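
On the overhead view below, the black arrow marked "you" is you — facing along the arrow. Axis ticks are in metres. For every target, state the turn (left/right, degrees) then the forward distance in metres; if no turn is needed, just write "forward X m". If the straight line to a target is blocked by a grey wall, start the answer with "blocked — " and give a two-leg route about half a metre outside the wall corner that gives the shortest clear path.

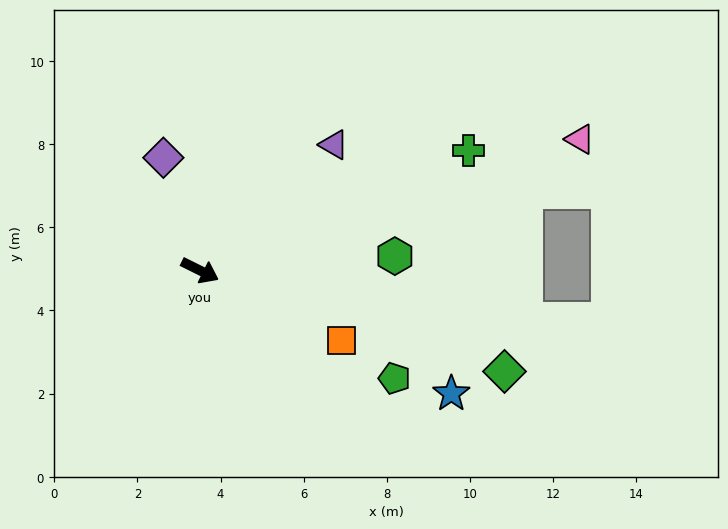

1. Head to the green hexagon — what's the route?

turn left 31°, forward 4.7 m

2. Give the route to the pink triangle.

turn left 45°, forward 9.7 m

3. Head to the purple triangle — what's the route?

turn left 70°, forward 4.4 m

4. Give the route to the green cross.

turn left 50°, forward 7.1 m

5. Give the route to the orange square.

forward 3.8 m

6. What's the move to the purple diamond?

turn left 134°, forward 2.9 m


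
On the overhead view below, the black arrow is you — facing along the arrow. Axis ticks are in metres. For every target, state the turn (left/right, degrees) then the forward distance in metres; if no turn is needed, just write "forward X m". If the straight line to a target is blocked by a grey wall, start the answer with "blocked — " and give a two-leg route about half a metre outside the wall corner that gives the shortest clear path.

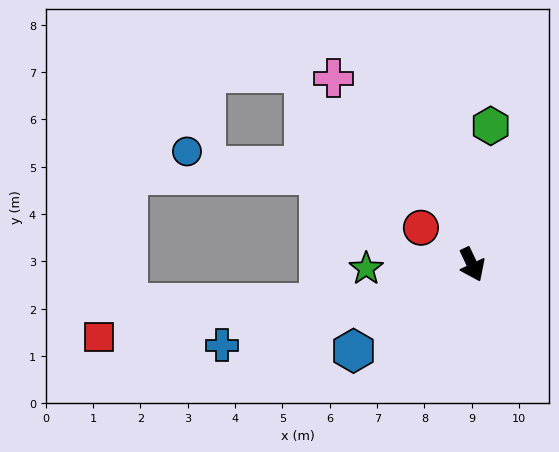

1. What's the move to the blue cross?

turn right 97°, forward 5.6 m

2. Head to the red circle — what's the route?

turn right 151°, forward 1.3 m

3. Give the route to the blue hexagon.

turn right 79°, forward 3.1 m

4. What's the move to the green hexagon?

turn left 147°, forward 3.0 m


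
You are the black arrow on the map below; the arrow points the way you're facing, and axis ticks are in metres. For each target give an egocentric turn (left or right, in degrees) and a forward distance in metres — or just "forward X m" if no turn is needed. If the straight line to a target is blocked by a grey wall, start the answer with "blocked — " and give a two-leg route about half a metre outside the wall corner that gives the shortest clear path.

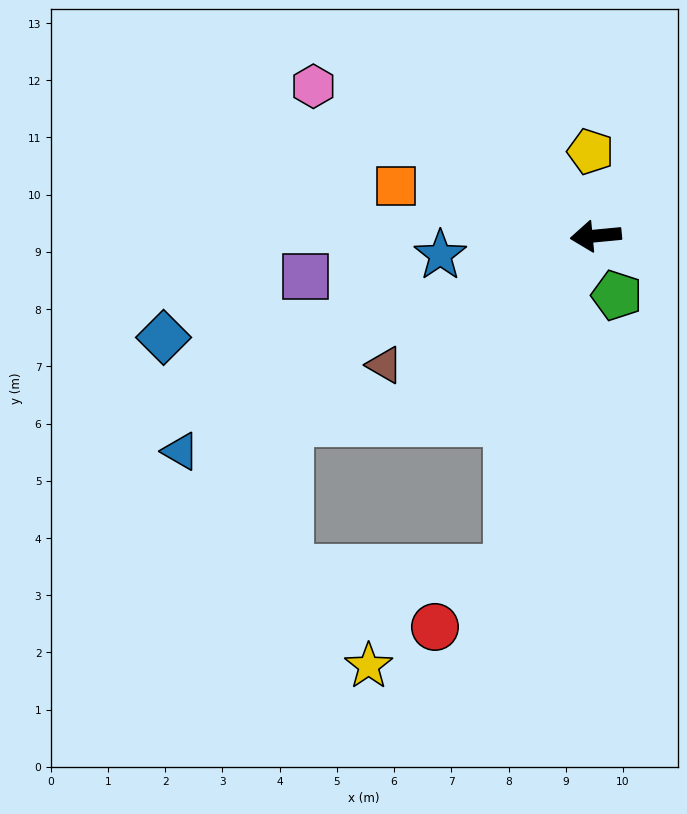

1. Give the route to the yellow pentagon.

turn right 92°, forward 1.5 m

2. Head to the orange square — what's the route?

turn right 19°, forward 3.6 m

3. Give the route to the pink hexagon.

turn right 33°, forward 5.6 m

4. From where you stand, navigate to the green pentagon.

turn left 104°, forward 1.1 m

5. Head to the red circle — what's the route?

blocked — turn left 70°, forward 6.0 m, then turn right 37°, forward 1.6 m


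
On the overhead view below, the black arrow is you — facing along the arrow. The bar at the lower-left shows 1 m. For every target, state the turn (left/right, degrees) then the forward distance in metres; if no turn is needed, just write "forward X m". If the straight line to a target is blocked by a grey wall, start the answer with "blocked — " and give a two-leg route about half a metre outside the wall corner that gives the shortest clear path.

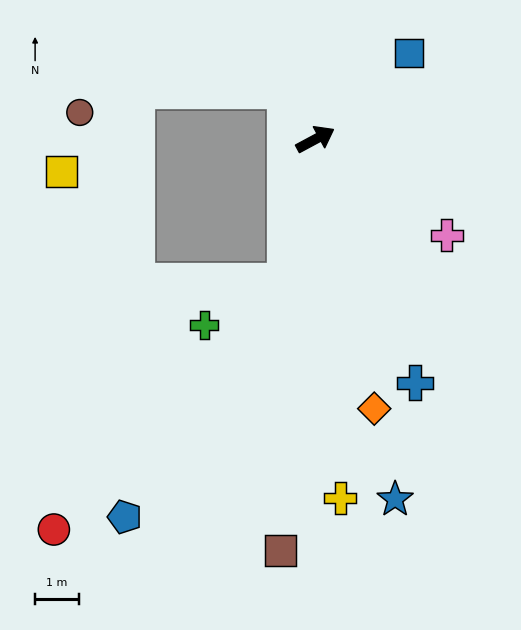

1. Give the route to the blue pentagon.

blocked — turn right 130°, forward 3.3 m, then turn right 23°, forward 6.5 m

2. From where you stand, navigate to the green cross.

blocked — turn right 130°, forward 3.3 m, then turn right 50°, forward 2.1 m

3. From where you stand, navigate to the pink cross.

turn right 64°, forward 3.7 m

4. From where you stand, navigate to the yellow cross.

turn right 114°, forward 8.2 m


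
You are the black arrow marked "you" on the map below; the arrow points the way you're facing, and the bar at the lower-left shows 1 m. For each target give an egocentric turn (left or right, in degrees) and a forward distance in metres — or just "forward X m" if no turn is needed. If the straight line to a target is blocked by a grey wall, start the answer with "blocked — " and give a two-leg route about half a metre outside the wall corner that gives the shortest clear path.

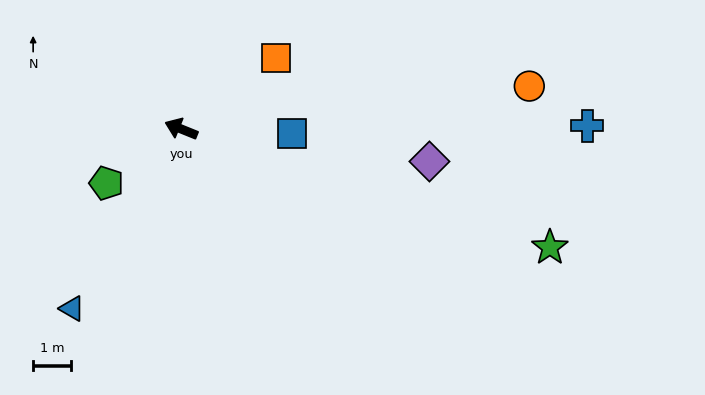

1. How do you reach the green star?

turn right 176°, forward 10.1 m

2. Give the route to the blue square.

turn right 160°, forward 2.9 m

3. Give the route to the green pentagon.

turn left 58°, forward 2.4 m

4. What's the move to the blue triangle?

turn left 81°, forward 5.5 m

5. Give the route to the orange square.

turn right 121°, forward 3.1 m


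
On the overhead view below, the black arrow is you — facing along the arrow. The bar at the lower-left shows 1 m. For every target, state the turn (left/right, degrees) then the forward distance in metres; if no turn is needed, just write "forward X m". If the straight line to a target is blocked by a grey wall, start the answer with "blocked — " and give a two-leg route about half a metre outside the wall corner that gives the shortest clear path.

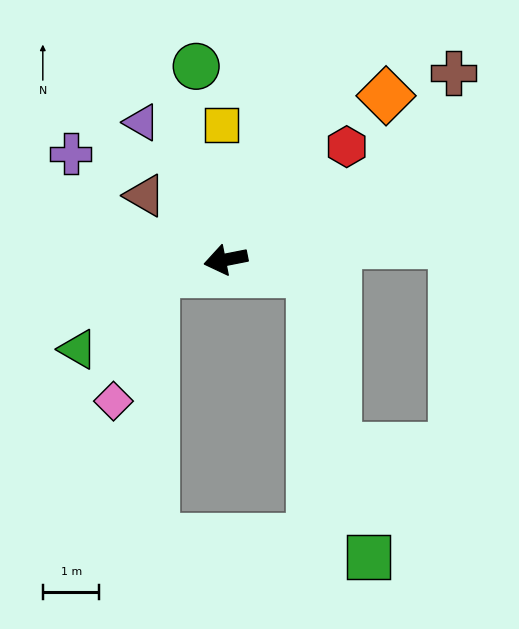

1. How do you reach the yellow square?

turn right 99°, forward 2.4 m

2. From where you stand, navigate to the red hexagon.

turn right 148°, forward 2.9 m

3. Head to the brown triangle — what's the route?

turn right 50°, forward 1.8 m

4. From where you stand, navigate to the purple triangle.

turn right 70°, forward 2.8 m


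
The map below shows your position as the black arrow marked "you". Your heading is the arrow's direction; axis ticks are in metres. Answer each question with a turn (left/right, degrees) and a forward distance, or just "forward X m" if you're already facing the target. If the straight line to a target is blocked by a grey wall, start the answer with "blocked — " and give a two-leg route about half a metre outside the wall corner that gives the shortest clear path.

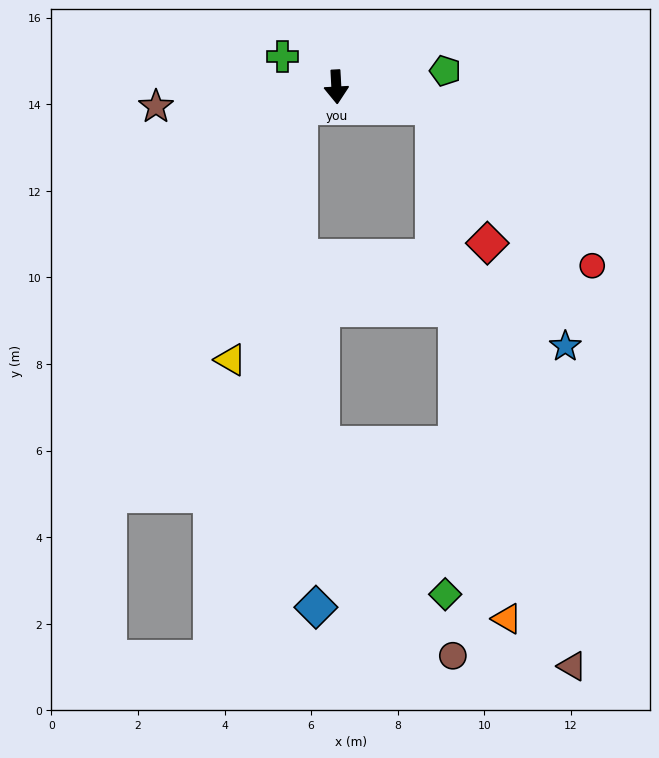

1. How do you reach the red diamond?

blocked — turn left 75°, forward 2.3 m, then turn right 57°, forward 3.4 m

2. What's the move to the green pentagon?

turn left 95°, forward 2.5 m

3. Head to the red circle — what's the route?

blocked — turn left 75°, forward 2.3 m, then turn right 33°, forward 5.2 m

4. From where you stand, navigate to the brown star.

turn right 87°, forward 4.2 m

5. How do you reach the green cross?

turn right 123°, forward 1.4 m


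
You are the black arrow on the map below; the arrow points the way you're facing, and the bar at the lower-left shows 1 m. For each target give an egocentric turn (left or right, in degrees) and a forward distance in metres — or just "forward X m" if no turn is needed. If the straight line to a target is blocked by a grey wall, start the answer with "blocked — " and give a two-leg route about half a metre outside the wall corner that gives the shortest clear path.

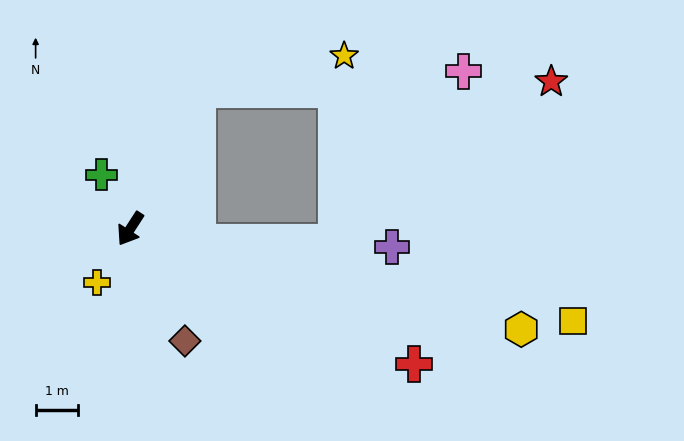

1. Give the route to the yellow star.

blocked — turn right 173°, forward 3.6 m, then turn right 51°, forward 3.5 m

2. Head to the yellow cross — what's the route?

forward 1.5 m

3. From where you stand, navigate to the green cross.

turn right 119°, forward 1.4 m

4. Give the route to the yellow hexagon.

turn left 108°, forward 9.4 m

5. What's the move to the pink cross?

blocked — turn right 173°, forward 3.6 m, then turn right 60°, forward 6.2 m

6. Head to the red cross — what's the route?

turn left 97°, forward 7.3 m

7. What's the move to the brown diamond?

turn left 59°, forward 2.9 m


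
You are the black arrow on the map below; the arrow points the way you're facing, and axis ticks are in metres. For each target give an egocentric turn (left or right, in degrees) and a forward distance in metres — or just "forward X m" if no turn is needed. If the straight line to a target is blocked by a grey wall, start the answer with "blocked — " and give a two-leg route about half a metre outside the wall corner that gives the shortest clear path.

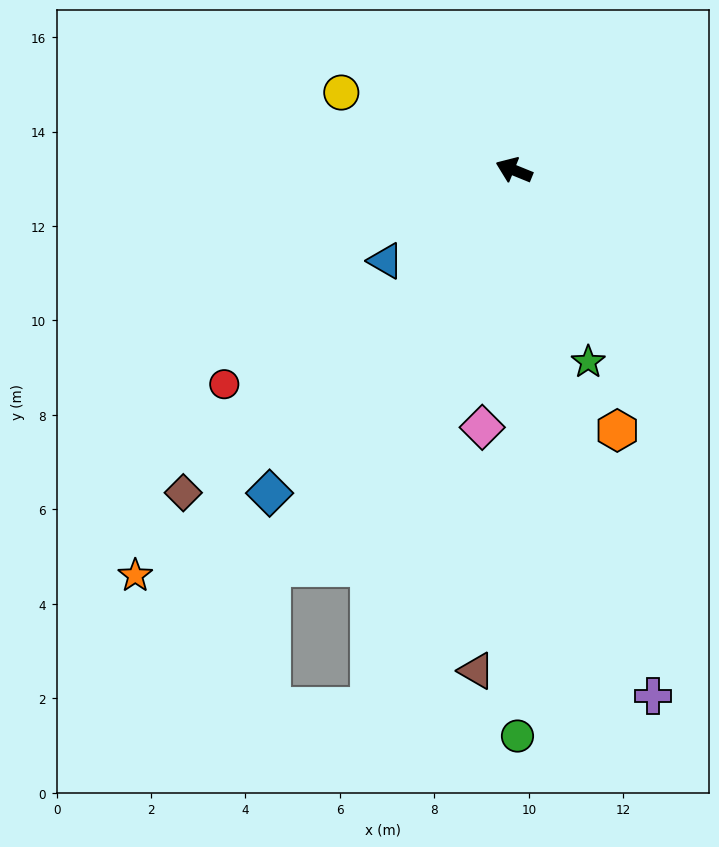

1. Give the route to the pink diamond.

turn left 105°, forward 5.5 m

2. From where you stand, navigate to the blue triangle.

turn left 57°, forward 3.3 m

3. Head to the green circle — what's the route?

turn left 112°, forward 12.0 m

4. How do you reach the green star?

turn left 133°, forward 4.4 m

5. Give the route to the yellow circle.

turn right 2°, forward 4.0 m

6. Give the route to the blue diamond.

turn left 75°, forward 8.6 m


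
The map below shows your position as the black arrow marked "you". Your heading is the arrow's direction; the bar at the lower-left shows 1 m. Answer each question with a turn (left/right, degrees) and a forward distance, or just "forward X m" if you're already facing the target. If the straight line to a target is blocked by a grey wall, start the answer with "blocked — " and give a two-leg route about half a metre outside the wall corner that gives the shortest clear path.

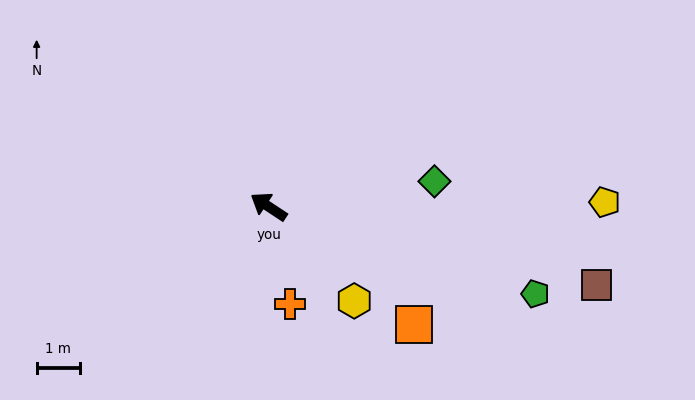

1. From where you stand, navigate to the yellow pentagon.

turn right 146°, forward 7.8 m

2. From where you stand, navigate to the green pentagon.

turn right 165°, forward 6.5 m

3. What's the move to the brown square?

turn right 160°, forward 7.8 m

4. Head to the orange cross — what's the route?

turn left 136°, forward 2.3 m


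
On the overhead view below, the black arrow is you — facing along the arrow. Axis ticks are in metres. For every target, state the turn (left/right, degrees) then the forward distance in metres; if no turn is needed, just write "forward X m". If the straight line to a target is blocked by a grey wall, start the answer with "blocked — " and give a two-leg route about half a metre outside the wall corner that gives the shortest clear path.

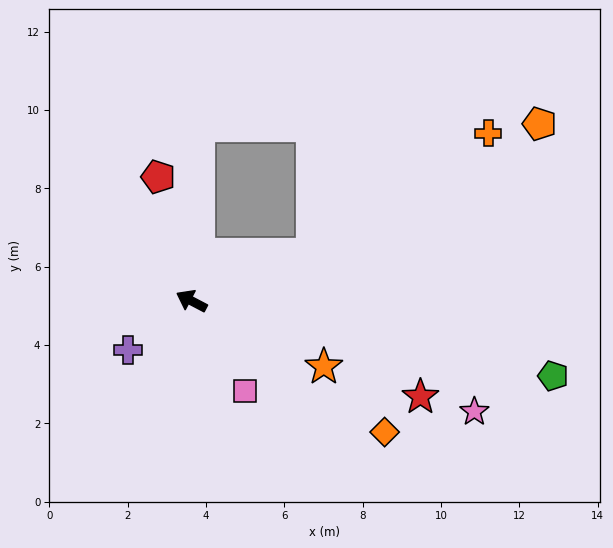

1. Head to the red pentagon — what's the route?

turn right 47°, forward 3.3 m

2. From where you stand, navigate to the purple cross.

turn left 65°, forward 2.0 m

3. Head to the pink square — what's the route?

turn left 148°, forward 2.7 m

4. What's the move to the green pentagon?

turn right 164°, forward 9.4 m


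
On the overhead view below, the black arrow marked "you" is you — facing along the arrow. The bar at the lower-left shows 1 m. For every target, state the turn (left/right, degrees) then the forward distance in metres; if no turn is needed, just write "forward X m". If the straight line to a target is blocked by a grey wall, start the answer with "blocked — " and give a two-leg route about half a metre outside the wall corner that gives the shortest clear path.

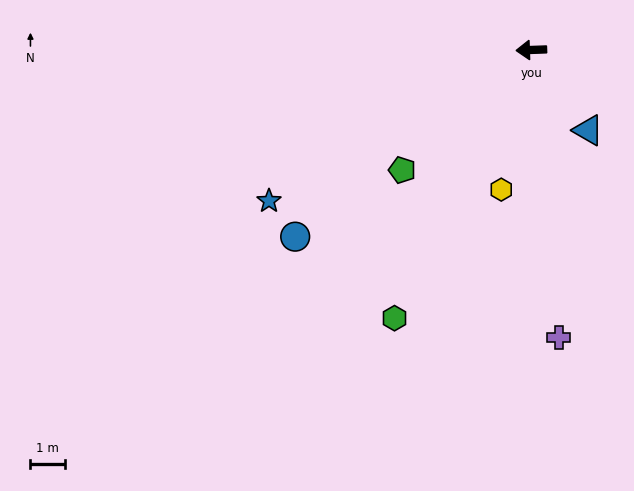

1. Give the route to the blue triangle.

turn left 123°, forward 2.8 m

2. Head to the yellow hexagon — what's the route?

turn left 76°, forward 4.1 m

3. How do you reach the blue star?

turn left 28°, forward 8.7 m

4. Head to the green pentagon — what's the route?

turn left 41°, forward 5.1 m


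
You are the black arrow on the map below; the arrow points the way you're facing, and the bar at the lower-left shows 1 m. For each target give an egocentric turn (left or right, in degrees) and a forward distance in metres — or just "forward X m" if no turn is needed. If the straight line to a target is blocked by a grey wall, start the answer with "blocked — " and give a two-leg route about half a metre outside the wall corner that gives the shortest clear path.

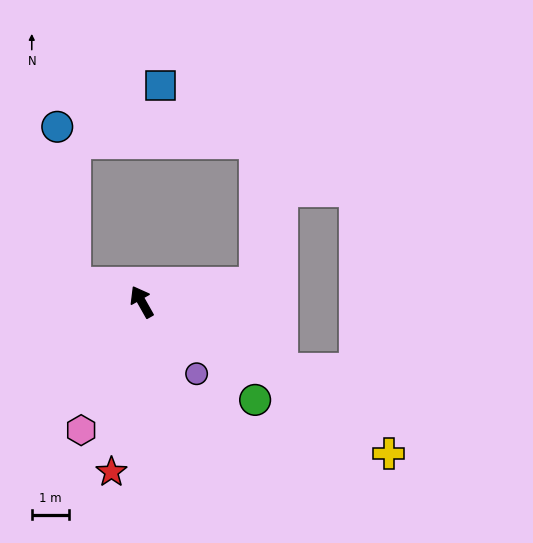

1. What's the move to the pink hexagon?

turn left 125°, forward 3.8 m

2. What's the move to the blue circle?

blocked — turn left 45°, forward 1.8 m, then turn right 68°, forward 4.2 m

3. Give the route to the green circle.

turn right 160°, forward 4.0 m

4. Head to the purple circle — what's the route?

turn right 172°, forward 2.4 m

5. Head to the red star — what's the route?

turn left 141°, forward 4.6 m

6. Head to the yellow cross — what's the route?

turn right 151°, forward 7.7 m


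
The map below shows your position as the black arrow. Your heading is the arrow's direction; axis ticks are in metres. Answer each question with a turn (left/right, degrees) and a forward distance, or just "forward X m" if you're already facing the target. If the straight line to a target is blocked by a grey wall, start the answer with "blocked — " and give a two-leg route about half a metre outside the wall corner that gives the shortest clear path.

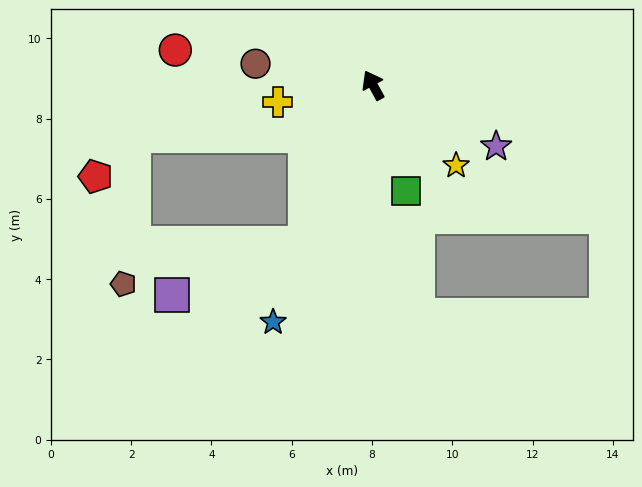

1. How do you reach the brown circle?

turn left 51°, forward 3.0 m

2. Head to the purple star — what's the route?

turn right 145°, forward 3.4 m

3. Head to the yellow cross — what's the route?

turn left 72°, forward 2.4 m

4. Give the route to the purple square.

blocked — turn left 128°, forward 4.3 m, then turn right 45°, forward 3.5 m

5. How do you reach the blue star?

turn left 129°, forward 6.4 m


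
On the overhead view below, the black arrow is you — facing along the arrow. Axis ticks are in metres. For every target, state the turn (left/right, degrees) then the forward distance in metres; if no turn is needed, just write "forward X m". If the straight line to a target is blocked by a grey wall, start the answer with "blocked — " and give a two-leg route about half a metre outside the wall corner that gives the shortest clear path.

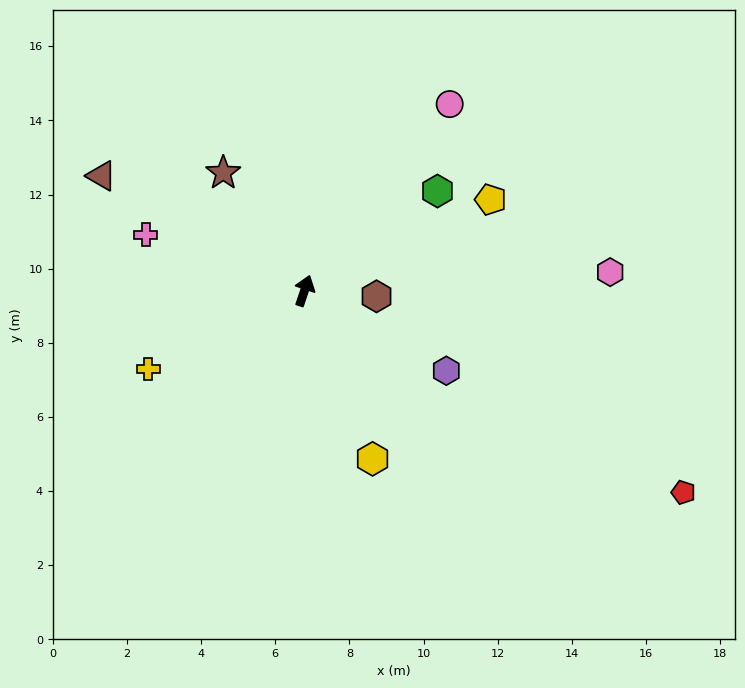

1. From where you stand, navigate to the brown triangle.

turn left 79°, forward 6.3 m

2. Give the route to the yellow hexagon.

turn right 139°, forward 4.9 m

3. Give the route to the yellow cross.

turn left 135°, forward 4.7 m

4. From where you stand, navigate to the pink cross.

turn left 89°, forward 4.5 m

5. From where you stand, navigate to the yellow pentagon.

turn right 45°, forward 5.6 m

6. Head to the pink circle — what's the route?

turn right 19°, forward 6.4 m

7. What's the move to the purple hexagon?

turn right 101°, forward 4.4 m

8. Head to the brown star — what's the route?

turn left 53°, forward 3.9 m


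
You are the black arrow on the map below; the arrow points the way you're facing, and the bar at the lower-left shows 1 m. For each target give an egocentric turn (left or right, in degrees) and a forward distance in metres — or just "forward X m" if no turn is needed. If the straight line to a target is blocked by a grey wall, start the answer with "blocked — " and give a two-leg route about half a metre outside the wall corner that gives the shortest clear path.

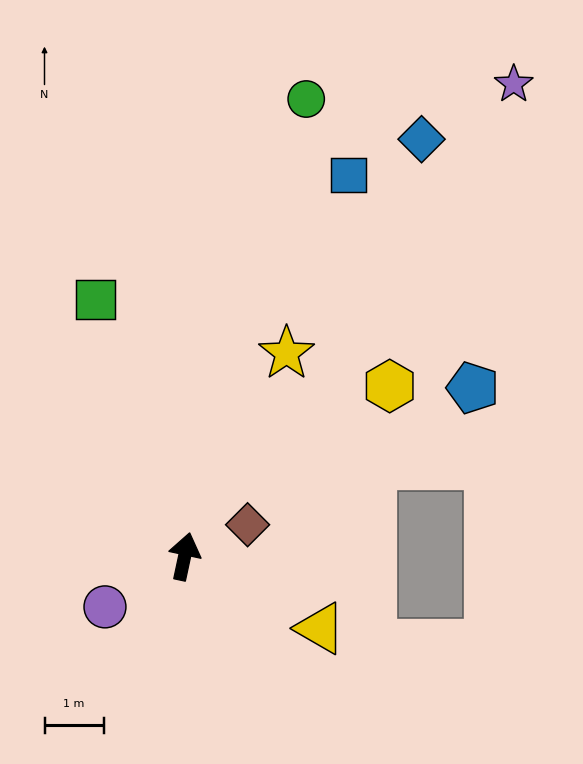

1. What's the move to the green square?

turn left 31°, forward 4.6 m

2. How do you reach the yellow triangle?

turn right 106°, forward 2.6 m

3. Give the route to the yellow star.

turn right 15°, forward 3.8 m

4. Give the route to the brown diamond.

turn right 51°, forward 1.2 m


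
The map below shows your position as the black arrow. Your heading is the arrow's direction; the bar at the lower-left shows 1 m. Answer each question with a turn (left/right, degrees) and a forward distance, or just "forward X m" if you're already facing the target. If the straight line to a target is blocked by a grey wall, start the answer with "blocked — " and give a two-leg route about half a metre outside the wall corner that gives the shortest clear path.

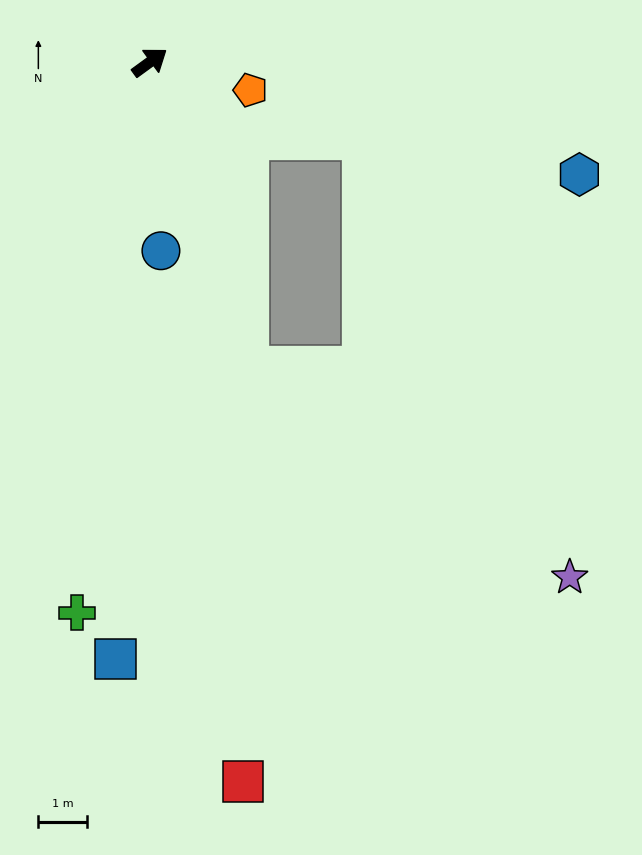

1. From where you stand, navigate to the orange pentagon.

turn right 52°, forward 2.1 m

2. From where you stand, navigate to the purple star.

blocked — turn right 108°, forward 6.6 m, then turn left 39°, forward 7.9 m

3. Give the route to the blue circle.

turn right 123°, forward 3.9 m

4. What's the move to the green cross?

turn right 134°, forward 11.4 m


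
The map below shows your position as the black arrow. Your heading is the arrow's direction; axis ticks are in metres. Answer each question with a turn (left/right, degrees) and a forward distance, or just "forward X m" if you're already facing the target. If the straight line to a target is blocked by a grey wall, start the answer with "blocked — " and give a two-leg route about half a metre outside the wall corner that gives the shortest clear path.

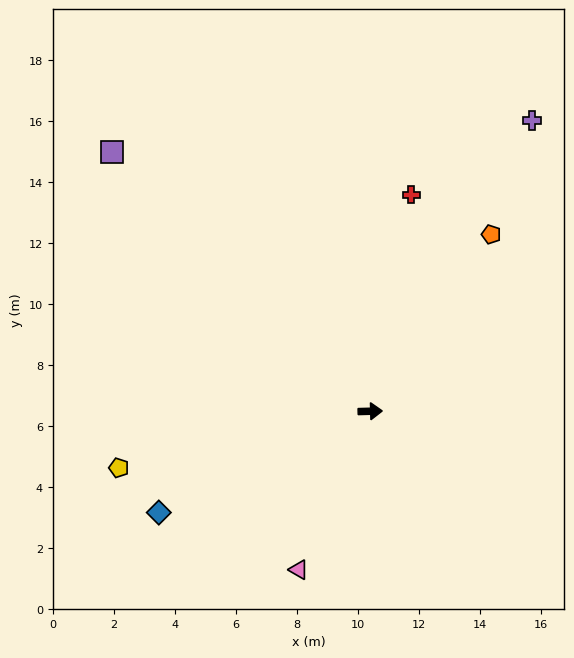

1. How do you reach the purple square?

turn left 133°, forward 12.0 m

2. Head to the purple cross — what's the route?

turn left 59°, forward 10.9 m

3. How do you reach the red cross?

turn left 78°, forward 7.2 m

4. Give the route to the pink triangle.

turn right 116°, forward 5.7 m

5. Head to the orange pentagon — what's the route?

turn left 54°, forward 7.0 m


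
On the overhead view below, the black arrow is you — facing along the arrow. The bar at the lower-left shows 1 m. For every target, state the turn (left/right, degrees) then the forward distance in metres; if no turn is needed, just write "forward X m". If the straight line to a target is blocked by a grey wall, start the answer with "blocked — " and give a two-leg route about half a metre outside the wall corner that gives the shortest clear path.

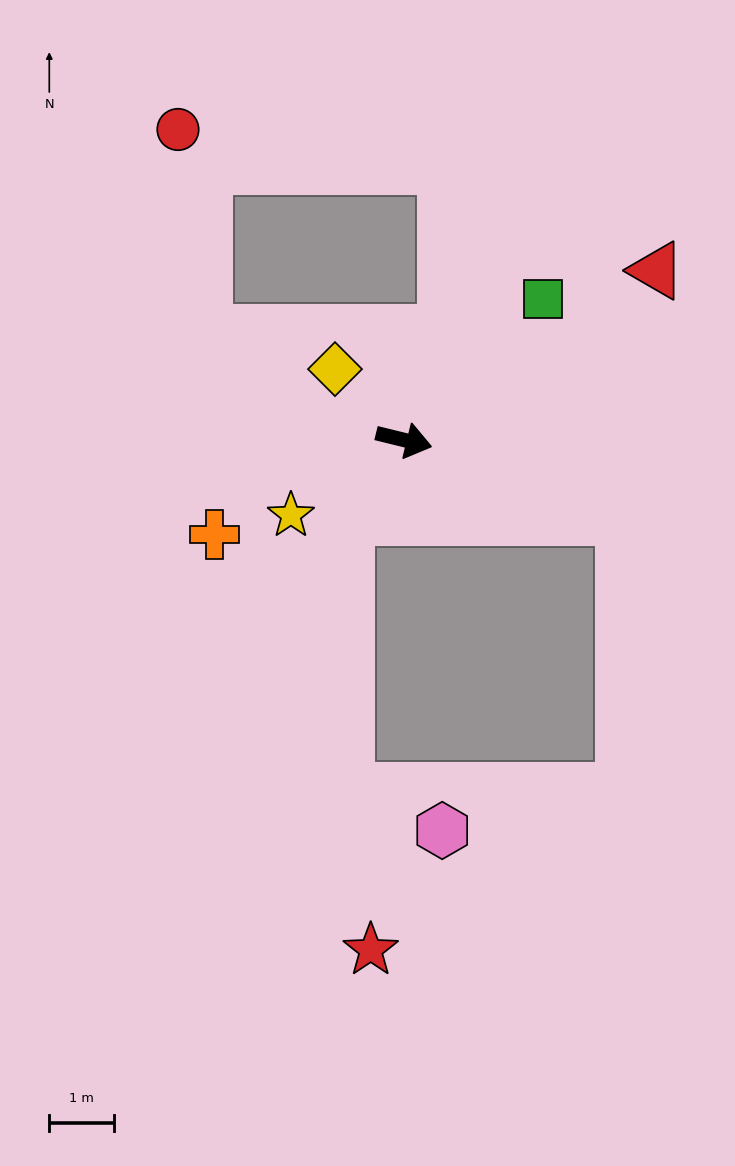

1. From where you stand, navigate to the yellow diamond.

turn left 148°, forward 1.5 m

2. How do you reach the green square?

turn left 59°, forward 3.0 m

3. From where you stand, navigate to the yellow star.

turn right 133°, forward 2.1 m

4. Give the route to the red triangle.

turn left 48°, forward 4.7 m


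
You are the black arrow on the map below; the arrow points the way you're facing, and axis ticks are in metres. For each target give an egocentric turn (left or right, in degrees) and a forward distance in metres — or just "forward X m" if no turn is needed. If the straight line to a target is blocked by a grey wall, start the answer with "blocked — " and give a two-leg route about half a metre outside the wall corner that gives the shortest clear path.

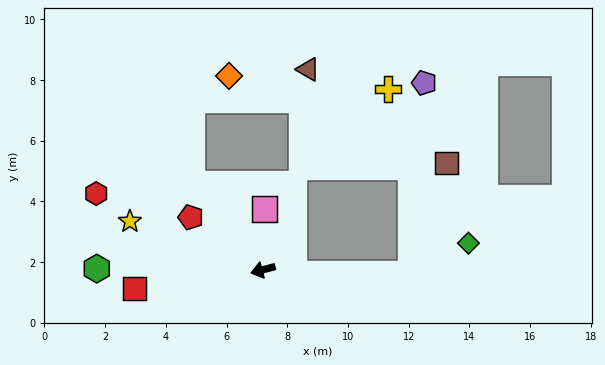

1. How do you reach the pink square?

turn right 106°, forward 2.0 m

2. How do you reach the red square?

turn right 7°, forward 4.3 m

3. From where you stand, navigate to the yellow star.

turn right 35°, forward 4.7 m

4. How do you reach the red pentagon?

turn right 51°, forward 2.9 m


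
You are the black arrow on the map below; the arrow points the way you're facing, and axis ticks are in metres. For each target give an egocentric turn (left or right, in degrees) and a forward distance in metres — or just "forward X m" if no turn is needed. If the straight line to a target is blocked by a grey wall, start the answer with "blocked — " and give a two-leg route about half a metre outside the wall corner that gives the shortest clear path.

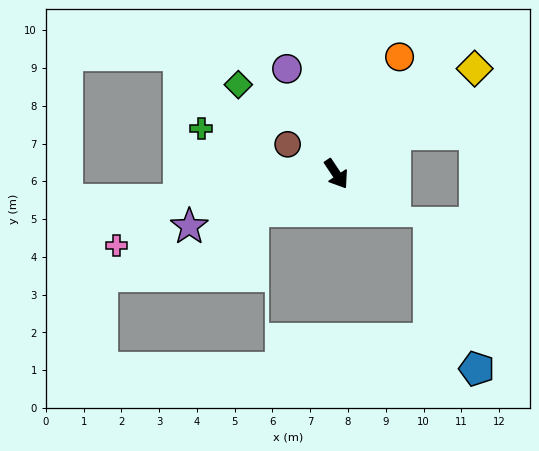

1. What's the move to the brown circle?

turn right 155°, forward 1.5 m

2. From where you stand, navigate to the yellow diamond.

turn left 94°, forward 4.6 m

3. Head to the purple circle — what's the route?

turn left 172°, forward 3.1 m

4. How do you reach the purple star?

turn right 104°, forward 4.1 m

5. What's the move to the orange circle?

turn left 118°, forward 3.5 m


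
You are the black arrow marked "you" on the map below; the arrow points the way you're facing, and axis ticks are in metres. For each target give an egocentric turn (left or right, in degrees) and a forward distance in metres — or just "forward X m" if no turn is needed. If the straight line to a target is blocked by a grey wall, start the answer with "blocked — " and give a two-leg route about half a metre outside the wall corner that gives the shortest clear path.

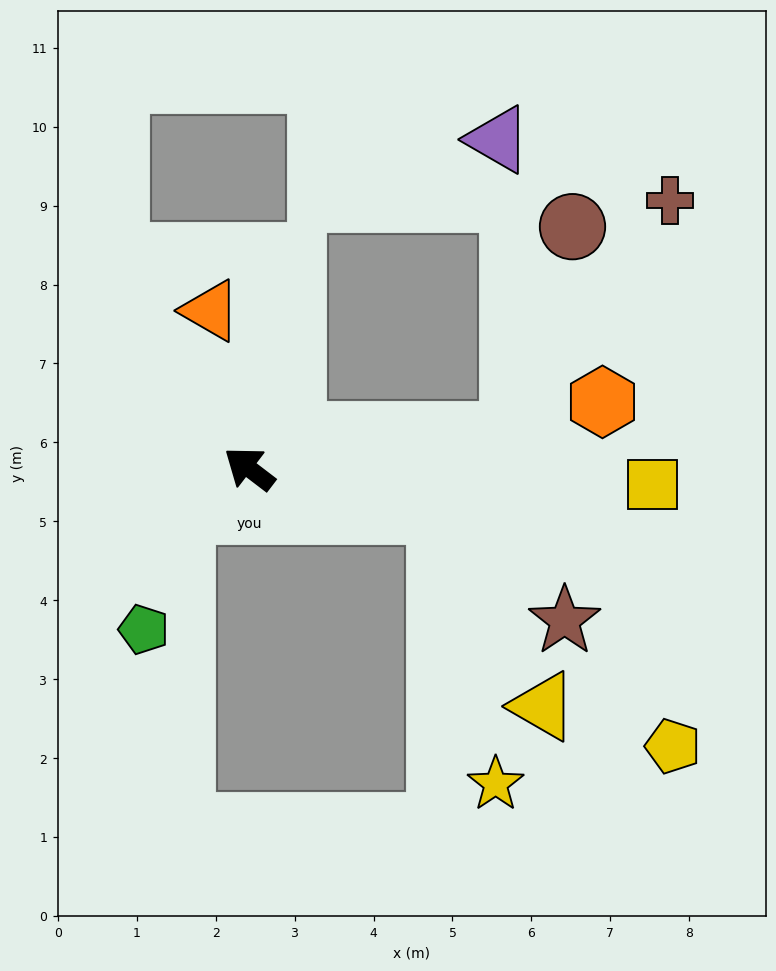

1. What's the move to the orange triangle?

turn right 39°, forward 2.1 m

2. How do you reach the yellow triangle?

blocked — turn right 155°, forward 2.5 m, then turn right 50°, forward 2.8 m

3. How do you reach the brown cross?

blocked — turn right 136°, forward 3.4 m, then turn left 50°, forward 3.6 m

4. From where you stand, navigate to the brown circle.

blocked — turn right 136°, forward 3.4 m, then turn left 68°, forward 2.7 m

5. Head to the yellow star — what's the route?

blocked — turn right 155°, forward 2.5 m, then turn right 66°, forward 3.5 m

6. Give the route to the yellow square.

turn right 145°, forward 5.1 m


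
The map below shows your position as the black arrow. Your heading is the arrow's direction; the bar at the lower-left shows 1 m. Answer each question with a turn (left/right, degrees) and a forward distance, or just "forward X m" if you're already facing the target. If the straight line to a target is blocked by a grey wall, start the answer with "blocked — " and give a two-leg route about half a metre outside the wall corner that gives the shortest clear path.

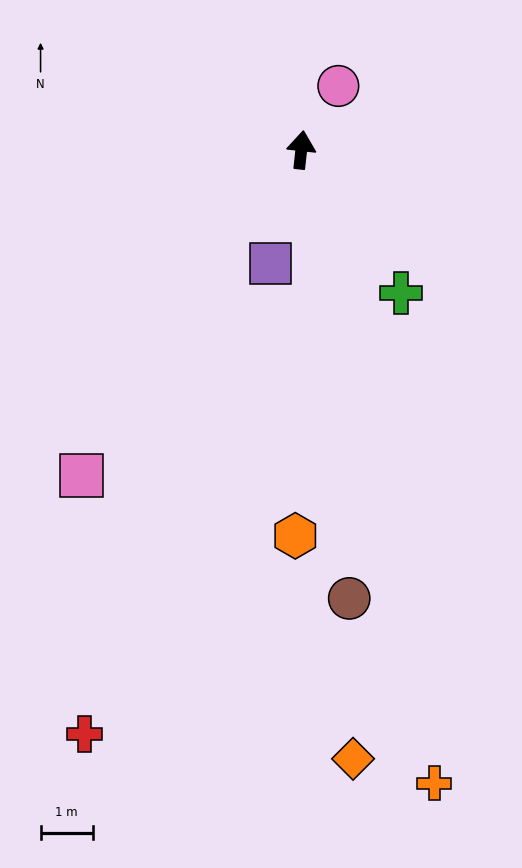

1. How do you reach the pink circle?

turn right 24°, forward 1.4 m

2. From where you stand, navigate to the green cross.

turn right 139°, forward 3.3 m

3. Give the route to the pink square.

turn left 152°, forward 7.5 m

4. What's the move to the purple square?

turn left 171°, forward 2.3 m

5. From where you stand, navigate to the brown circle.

turn right 168°, forward 8.6 m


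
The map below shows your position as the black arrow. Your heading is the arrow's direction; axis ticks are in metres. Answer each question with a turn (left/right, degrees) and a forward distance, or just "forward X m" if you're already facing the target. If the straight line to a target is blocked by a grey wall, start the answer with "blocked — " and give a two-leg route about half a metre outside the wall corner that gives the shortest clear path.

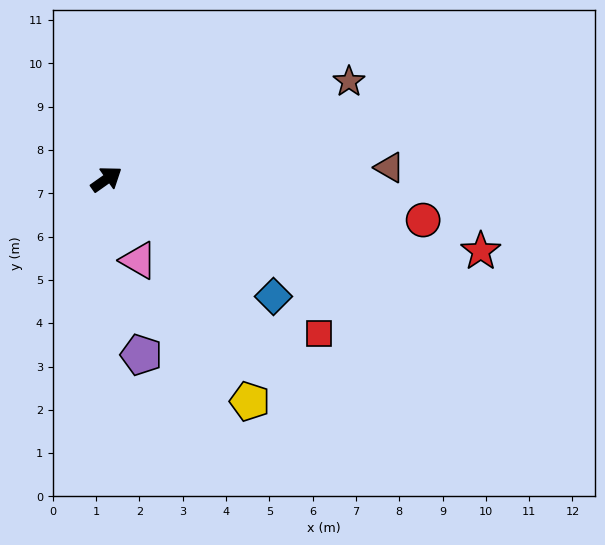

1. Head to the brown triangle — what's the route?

turn right 33°, forward 6.5 m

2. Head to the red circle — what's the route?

turn right 43°, forward 7.4 m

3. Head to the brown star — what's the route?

turn right 13°, forward 6.0 m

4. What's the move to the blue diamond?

turn right 70°, forward 4.7 m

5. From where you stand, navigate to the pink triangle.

turn right 104°, forward 2.0 m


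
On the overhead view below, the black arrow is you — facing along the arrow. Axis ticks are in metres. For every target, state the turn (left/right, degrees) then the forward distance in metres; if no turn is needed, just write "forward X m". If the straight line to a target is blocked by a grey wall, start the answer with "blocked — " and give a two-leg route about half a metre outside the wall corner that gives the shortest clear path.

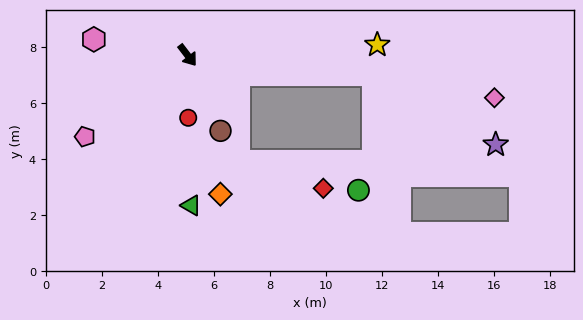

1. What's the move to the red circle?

turn right 37°, forward 2.2 m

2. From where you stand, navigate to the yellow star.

turn left 56°, forward 6.8 m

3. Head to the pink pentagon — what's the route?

turn right 89°, forward 4.7 m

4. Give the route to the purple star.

blocked — turn left 47°, forward 6.7 m, then turn right 25°, forward 5.0 m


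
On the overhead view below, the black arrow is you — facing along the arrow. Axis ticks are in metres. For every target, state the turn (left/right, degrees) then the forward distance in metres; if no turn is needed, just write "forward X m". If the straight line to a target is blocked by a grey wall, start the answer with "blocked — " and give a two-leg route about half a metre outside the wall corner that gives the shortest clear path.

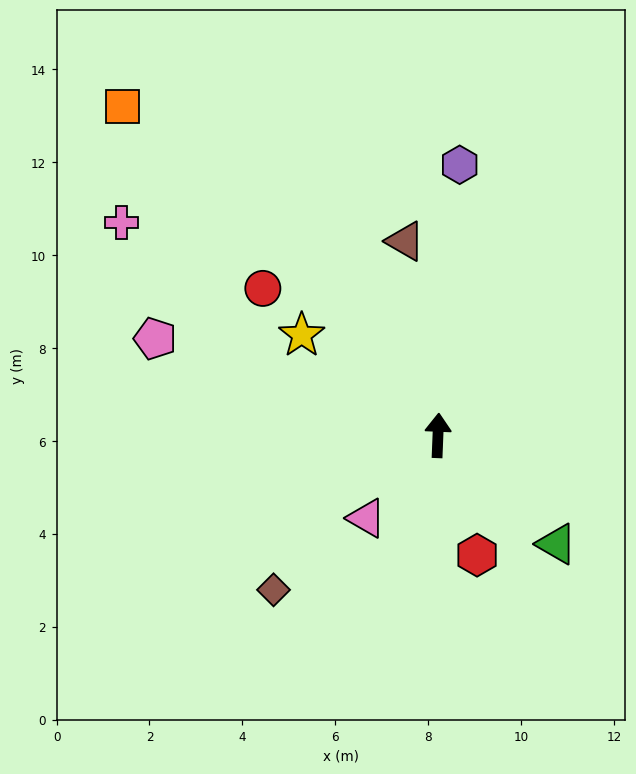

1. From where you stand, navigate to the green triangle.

turn right 130°, forward 3.5 m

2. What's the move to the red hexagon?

turn right 160°, forward 2.7 m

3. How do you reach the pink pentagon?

turn left 73°, forward 6.4 m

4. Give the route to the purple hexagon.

turn right 2°, forward 5.8 m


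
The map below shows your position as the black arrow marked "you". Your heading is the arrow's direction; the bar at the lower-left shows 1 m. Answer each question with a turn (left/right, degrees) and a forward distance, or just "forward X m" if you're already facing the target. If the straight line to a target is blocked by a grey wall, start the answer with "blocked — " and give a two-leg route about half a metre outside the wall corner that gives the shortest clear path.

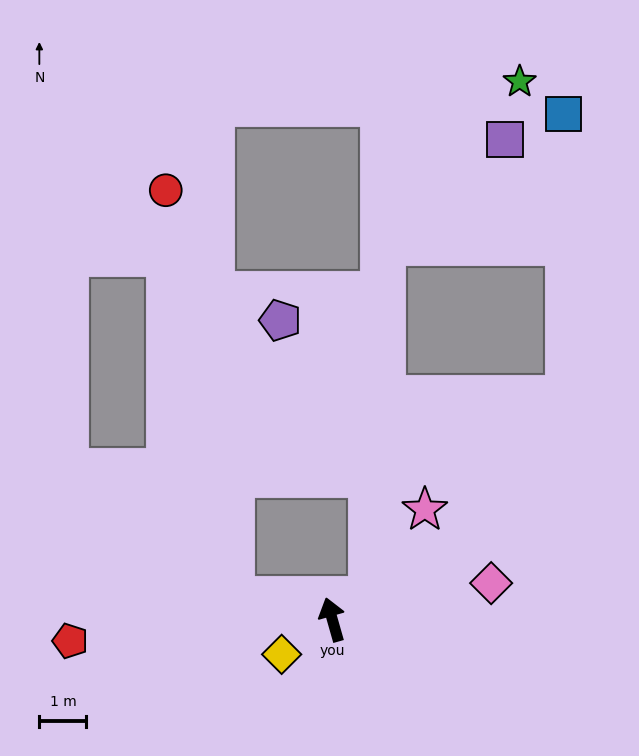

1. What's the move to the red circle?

blocked — turn left 61°, forward 2.1 m, then turn right 67°, forward 8.7 m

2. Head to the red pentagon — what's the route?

turn left 79°, forward 5.6 m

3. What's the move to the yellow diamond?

turn left 109°, forward 1.3 m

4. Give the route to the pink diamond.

turn right 93°, forward 3.5 m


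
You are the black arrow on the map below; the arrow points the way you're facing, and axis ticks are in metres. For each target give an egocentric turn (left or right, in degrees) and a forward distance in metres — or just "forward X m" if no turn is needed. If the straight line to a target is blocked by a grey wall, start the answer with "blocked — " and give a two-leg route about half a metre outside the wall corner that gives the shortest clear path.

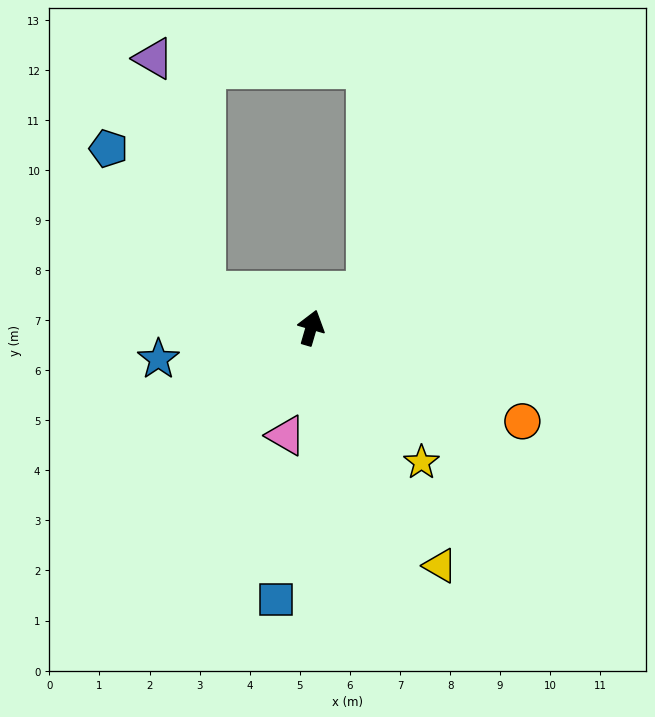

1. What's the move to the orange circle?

turn right 98°, forward 4.6 m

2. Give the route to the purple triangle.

blocked — turn left 88°, forward 2.2 m, then turn right 59°, forward 4.8 m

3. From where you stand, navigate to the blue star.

turn left 118°, forward 3.1 m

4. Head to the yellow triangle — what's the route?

turn right 135°, forward 5.4 m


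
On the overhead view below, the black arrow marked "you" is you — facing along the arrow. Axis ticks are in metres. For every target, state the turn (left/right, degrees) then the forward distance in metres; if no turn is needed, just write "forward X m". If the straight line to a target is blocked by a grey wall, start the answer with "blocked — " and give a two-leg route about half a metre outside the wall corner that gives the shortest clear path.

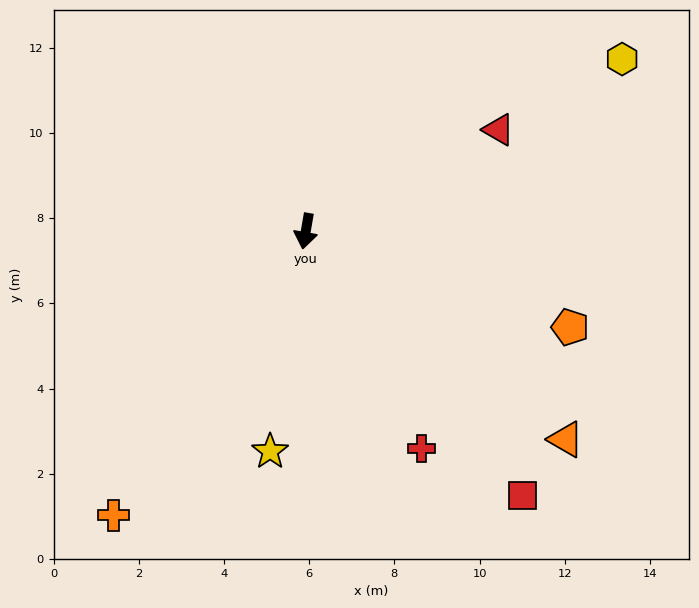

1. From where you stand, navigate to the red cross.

turn left 38°, forward 5.8 m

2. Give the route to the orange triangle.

turn left 61°, forward 7.8 m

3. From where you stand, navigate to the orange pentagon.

turn left 80°, forward 6.6 m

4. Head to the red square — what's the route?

turn left 49°, forward 8.0 m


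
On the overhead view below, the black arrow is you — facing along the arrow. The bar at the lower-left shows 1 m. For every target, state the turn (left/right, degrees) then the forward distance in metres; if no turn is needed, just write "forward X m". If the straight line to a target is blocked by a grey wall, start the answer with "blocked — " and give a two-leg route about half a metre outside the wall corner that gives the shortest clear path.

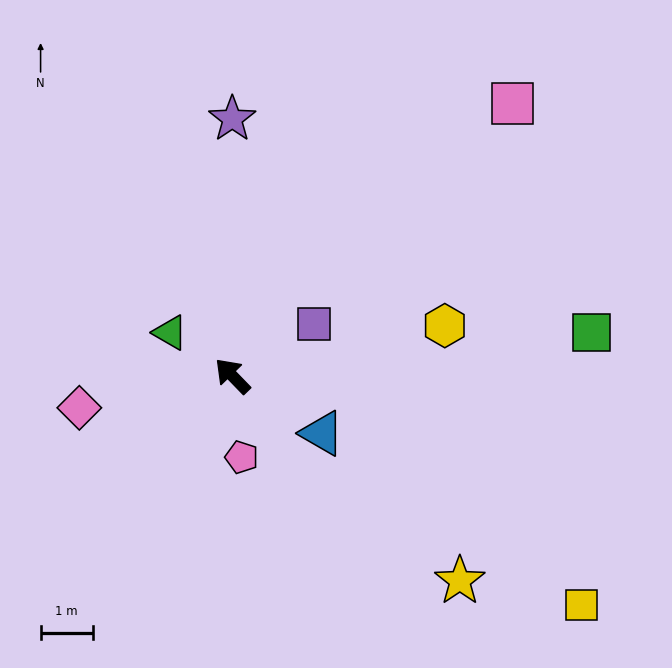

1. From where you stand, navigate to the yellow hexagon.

turn right 121°, forward 4.2 m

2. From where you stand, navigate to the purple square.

turn right 102°, forward 1.9 m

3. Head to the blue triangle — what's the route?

turn right 167°, forward 2.0 m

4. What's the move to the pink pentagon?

turn left 142°, forward 1.6 m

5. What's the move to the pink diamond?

turn left 58°, forward 3.0 m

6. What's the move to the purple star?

turn right 44°, forward 4.9 m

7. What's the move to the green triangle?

turn left 11°, forward 1.5 m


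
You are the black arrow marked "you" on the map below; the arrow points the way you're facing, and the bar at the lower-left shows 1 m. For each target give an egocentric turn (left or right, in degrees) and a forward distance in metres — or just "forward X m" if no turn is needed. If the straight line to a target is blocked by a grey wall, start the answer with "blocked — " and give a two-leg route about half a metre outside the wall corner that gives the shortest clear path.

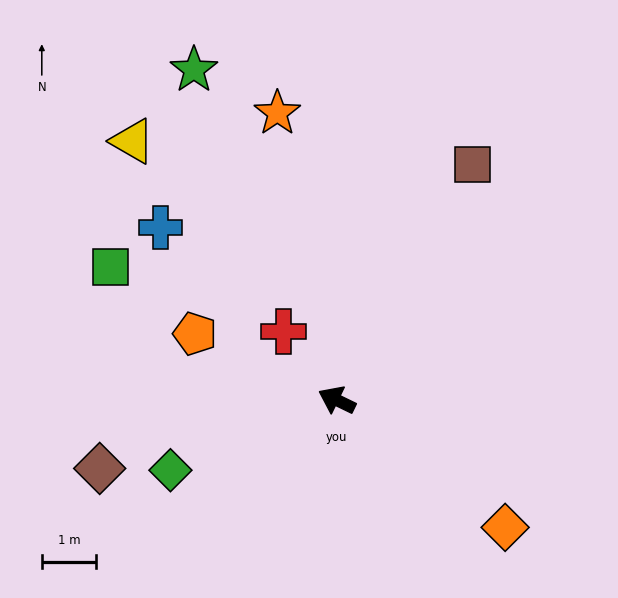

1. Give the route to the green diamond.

turn left 49°, forward 3.3 m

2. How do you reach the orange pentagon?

forward 2.9 m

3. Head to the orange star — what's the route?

turn right 52°, forward 5.4 m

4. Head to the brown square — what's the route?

turn right 94°, forward 5.0 m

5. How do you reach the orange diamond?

turn left 169°, forward 3.9 m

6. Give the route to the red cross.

turn right 26°, forward 1.6 m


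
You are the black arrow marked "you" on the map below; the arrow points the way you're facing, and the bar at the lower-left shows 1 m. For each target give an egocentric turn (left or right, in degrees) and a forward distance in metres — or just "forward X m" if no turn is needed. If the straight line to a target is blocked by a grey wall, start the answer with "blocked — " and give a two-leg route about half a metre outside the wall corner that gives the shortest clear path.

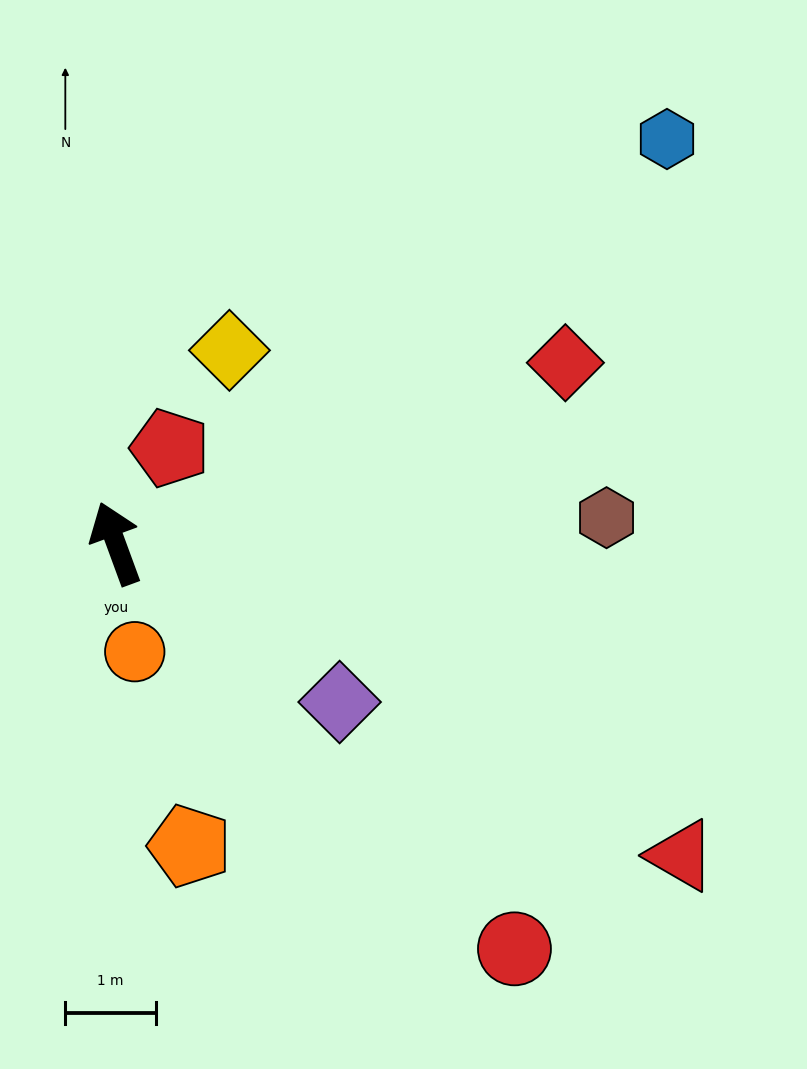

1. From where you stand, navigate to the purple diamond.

turn right 146°, forward 3.0 m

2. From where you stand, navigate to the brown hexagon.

turn right 107°, forward 5.4 m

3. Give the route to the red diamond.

turn right 88°, forward 5.3 m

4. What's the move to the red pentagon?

turn right 50°, forward 1.2 m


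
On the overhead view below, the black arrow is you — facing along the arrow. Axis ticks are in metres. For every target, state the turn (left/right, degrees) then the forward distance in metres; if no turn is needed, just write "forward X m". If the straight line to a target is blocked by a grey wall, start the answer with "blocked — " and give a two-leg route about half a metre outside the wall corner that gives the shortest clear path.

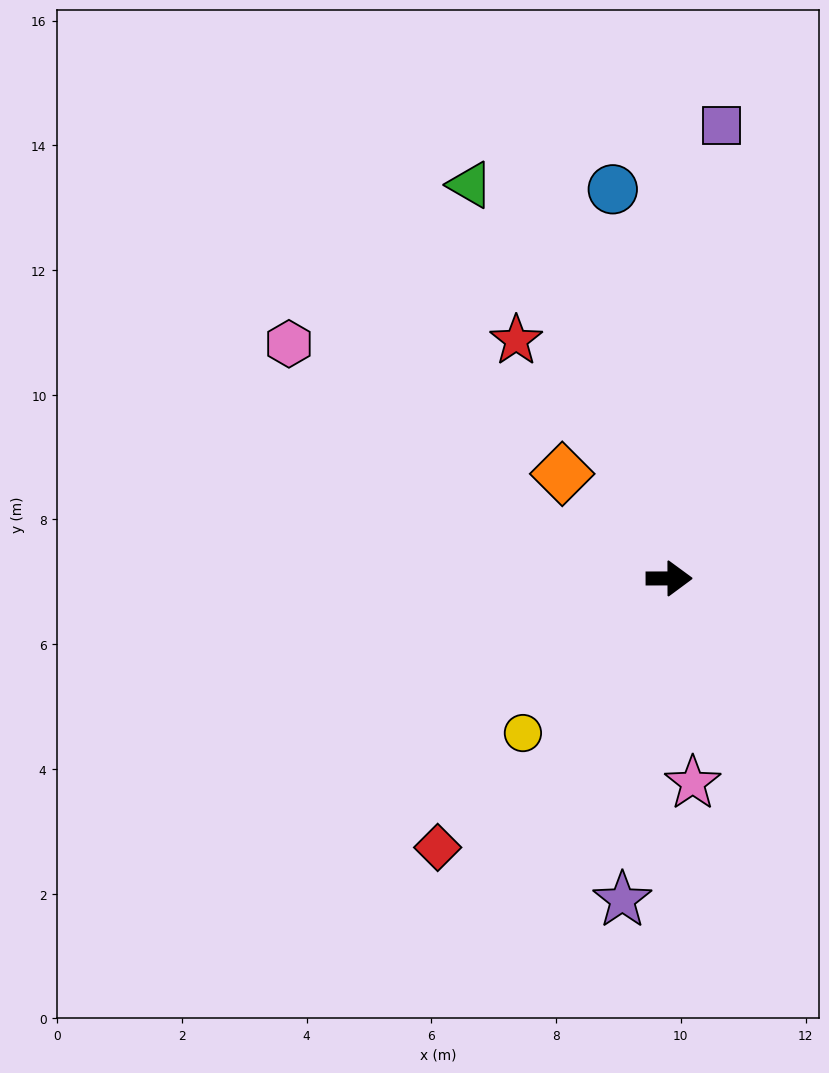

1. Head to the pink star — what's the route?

turn right 84°, forward 3.3 m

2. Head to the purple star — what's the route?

turn right 98°, forward 5.2 m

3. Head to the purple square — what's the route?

turn left 83°, forward 7.3 m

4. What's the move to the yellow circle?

turn right 134°, forward 3.4 m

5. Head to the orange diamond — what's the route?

turn left 135°, forward 2.4 m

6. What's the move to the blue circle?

turn left 98°, forward 6.3 m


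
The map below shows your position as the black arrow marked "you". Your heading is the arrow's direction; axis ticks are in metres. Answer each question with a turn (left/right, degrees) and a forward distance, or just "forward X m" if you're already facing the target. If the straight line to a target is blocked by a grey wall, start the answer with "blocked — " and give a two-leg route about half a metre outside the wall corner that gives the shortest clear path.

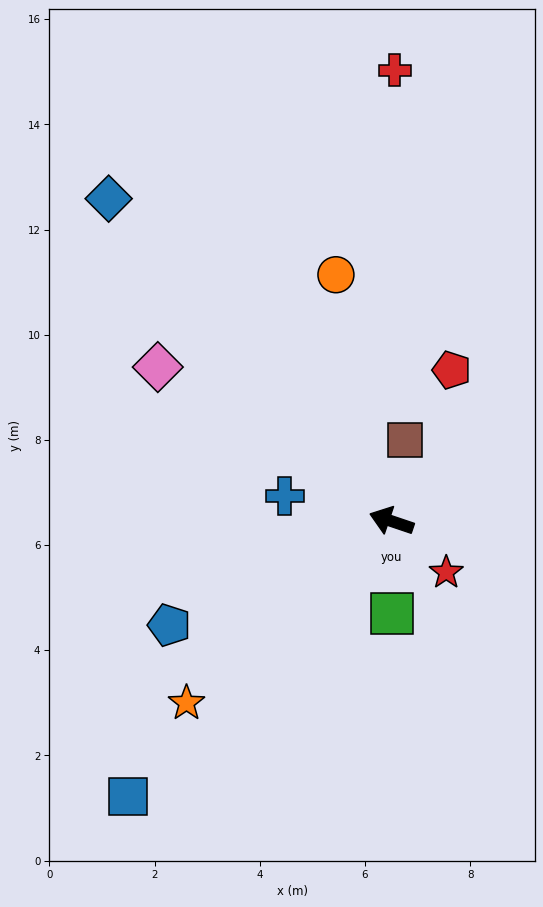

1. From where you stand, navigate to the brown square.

turn right 81°, forward 1.6 m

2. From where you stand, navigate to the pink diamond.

turn right 15°, forward 5.3 m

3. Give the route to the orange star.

turn left 60°, forward 5.2 m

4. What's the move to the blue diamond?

turn right 30°, forward 8.2 m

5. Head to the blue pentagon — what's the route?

turn left 44°, forward 4.7 m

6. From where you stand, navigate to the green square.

turn left 109°, forward 1.8 m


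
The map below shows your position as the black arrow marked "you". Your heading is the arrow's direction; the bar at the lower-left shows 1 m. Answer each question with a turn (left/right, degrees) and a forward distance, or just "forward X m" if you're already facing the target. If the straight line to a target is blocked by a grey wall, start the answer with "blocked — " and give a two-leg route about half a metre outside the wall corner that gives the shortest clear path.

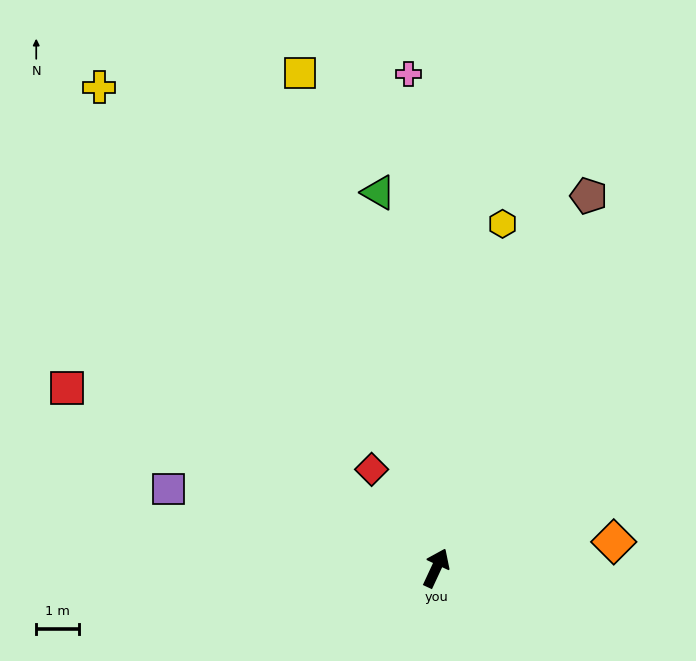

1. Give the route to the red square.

turn left 89°, forward 9.5 m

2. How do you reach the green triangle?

turn left 34°, forward 8.8 m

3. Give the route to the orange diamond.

turn right 57°, forward 4.2 m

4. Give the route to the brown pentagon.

turn left 3°, forward 9.3 m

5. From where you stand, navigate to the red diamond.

turn left 58°, forward 2.7 m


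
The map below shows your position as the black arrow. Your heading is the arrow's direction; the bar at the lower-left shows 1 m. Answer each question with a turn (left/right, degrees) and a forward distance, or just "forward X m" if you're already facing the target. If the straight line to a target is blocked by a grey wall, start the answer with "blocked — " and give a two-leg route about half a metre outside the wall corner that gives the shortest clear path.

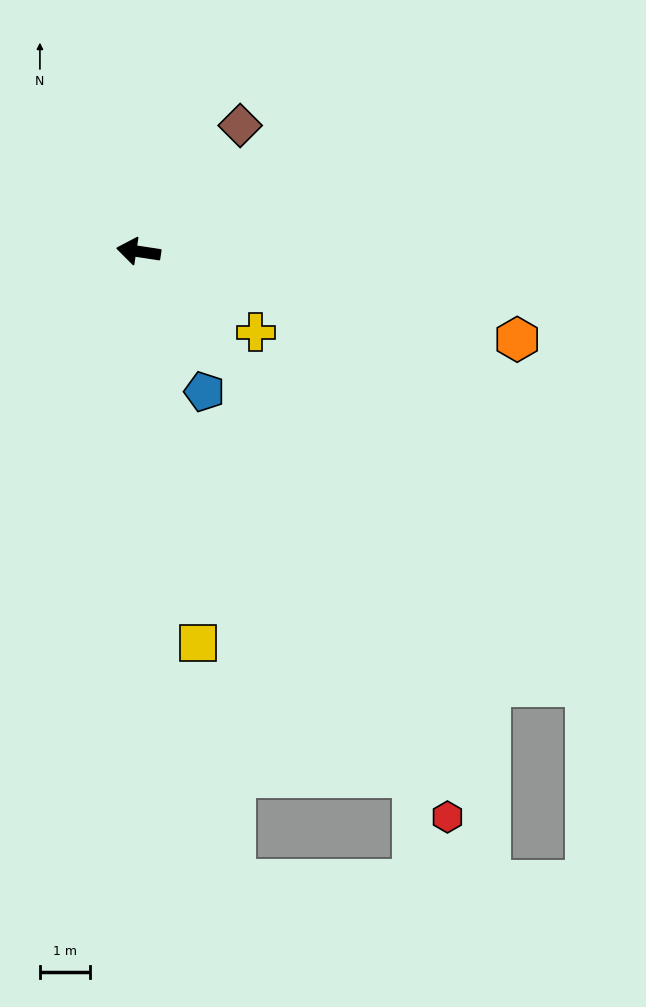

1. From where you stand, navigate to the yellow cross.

turn left 154°, forward 2.9 m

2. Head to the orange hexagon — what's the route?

turn left 176°, forward 7.8 m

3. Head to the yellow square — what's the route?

turn left 107°, forward 7.9 m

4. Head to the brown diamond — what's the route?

turn right 120°, forward 3.2 m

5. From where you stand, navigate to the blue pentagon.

turn left 124°, forward 3.1 m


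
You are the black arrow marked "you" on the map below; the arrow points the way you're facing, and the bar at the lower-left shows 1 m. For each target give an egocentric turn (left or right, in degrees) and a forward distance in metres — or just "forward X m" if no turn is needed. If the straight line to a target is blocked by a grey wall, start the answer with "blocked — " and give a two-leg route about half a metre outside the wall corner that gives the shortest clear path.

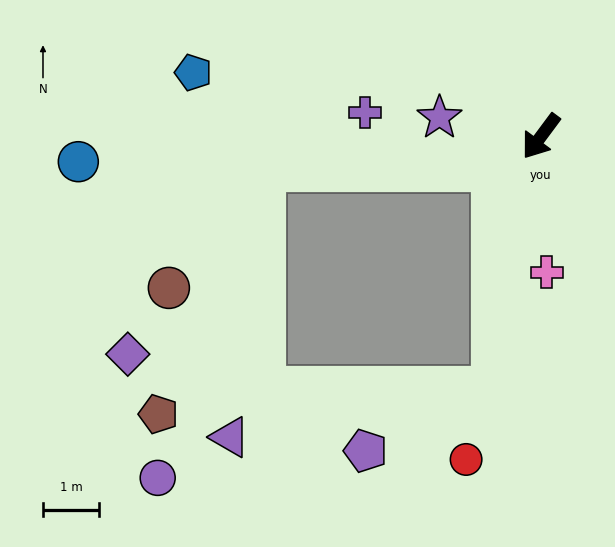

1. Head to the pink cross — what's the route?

turn left 39°, forward 2.4 m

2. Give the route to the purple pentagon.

blocked — turn left 26°, forward 4.6 m, then turn right 54°, forward 2.5 m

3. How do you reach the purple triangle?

blocked — turn left 26°, forward 4.6 m, then turn right 69°, forward 4.8 m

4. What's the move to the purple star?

turn right 64°, forward 1.8 m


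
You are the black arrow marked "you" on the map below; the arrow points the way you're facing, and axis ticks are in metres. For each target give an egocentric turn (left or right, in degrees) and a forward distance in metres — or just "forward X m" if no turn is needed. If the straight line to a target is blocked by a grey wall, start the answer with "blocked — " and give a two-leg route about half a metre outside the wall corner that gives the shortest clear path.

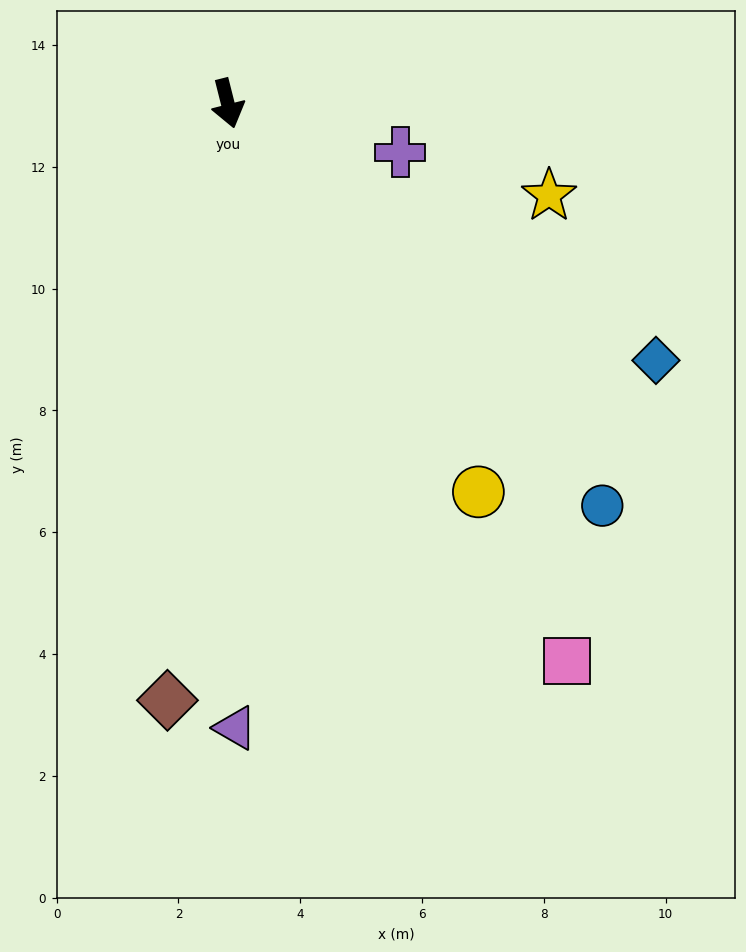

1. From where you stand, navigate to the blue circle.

turn left 29°, forward 9.0 m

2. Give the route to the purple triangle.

turn right 13°, forward 10.3 m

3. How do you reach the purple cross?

turn left 60°, forward 2.9 m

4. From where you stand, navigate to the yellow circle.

turn left 19°, forward 7.6 m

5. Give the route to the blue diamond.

turn left 45°, forward 8.2 m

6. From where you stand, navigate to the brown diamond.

turn right 20°, forward 9.9 m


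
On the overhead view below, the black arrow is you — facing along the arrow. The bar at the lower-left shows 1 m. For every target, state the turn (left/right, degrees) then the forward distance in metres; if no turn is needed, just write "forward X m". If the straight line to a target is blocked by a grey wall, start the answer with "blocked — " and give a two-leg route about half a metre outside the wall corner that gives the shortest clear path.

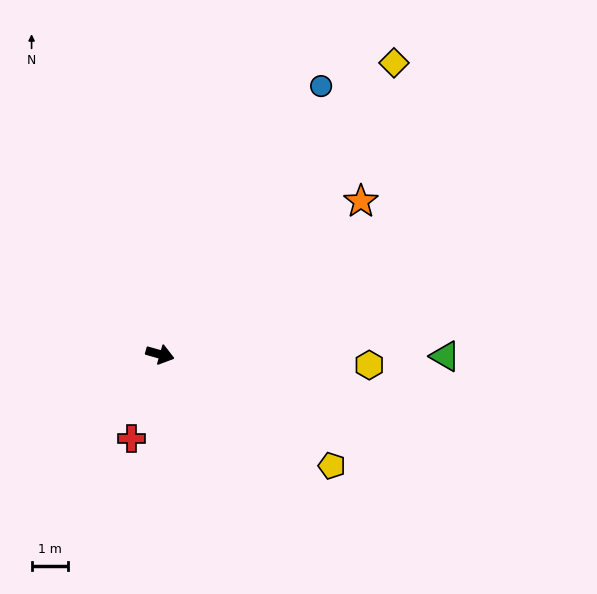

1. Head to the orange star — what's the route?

turn left 53°, forward 7.0 m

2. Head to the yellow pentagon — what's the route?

turn right 17°, forward 5.7 m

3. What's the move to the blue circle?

turn left 75°, forward 8.7 m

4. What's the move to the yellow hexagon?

turn left 13°, forward 5.8 m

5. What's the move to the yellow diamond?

turn left 67°, forward 10.4 m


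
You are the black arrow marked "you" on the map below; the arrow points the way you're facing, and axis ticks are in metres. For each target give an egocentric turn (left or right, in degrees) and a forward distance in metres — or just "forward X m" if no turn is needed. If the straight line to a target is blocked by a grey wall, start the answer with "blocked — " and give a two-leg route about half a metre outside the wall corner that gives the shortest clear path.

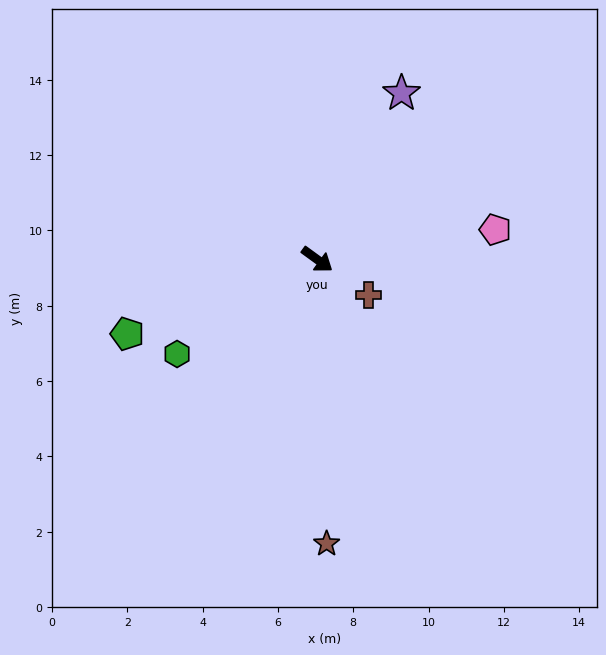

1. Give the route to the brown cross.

forward 1.7 m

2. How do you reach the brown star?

turn right 52°, forward 7.6 m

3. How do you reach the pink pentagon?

turn left 46°, forward 4.8 m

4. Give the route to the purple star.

turn left 99°, forward 5.0 m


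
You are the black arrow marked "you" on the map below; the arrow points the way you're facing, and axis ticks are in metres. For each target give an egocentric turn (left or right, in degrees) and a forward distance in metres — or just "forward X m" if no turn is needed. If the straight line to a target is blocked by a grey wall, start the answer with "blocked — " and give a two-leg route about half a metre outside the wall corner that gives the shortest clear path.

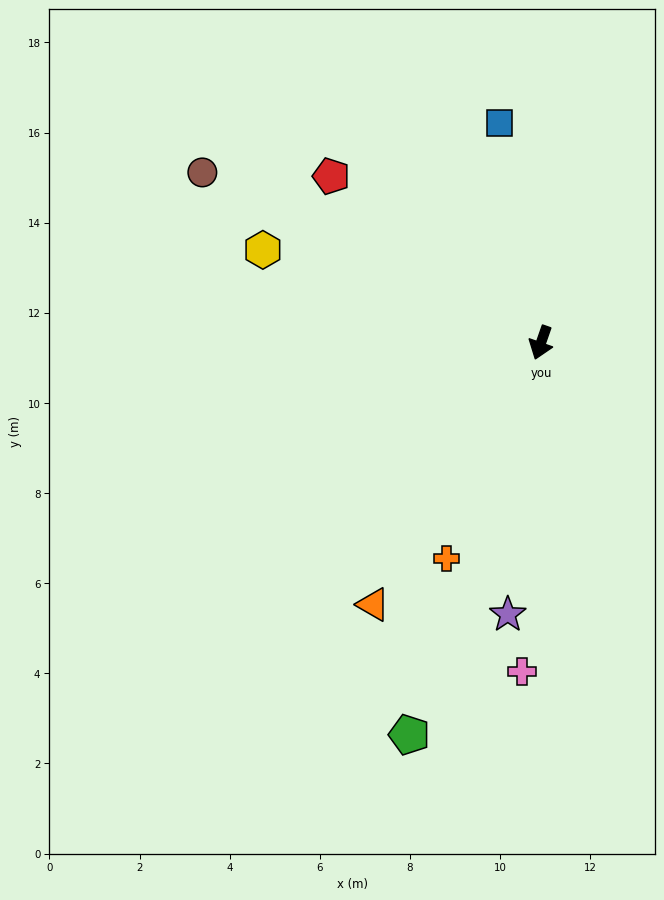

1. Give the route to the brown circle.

turn right 97°, forward 8.4 m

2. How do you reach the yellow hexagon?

turn right 89°, forward 6.5 m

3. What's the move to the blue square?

turn right 150°, forward 5.0 m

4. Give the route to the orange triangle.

turn right 13°, forward 6.9 m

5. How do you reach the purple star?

turn left 12°, forward 6.1 m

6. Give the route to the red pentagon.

turn right 109°, forward 5.9 m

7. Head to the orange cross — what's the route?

turn right 4°, forward 5.2 m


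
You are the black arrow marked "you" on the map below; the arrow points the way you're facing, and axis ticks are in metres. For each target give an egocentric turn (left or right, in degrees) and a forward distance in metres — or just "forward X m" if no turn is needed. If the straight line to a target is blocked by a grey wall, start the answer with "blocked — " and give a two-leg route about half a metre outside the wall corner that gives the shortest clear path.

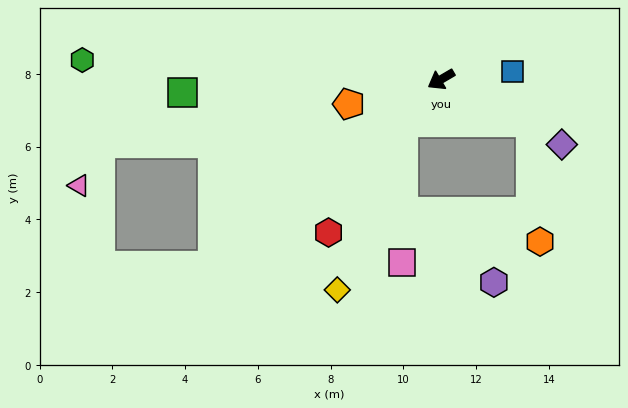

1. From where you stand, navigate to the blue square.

turn left 156°, forward 2.0 m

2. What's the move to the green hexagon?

turn right 33°, forward 9.9 m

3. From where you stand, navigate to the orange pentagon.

turn right 15°, forward 2.6 m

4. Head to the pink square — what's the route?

blocked — turn left 17°, forward 1.6 m, then turn left 43°, forward 3.9 m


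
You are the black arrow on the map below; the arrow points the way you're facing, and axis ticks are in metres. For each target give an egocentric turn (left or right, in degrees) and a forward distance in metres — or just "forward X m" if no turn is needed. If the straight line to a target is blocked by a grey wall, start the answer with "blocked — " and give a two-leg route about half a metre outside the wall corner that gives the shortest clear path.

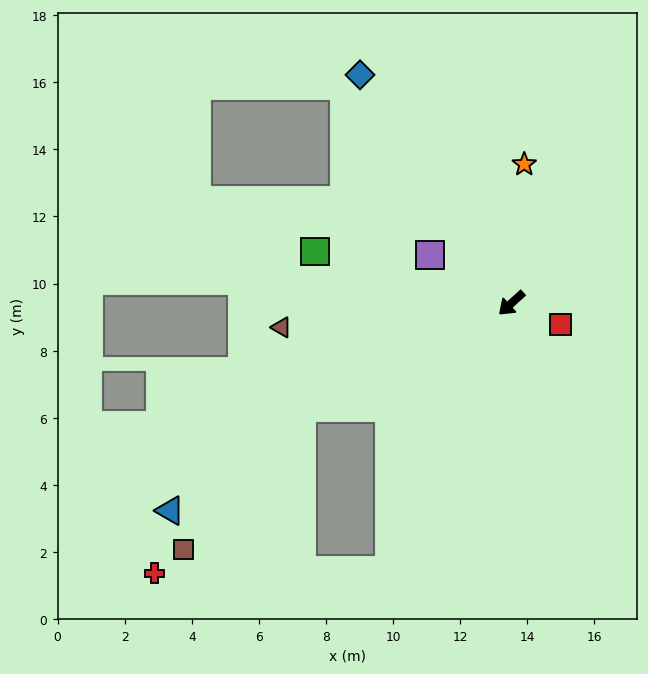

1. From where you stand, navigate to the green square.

turn right 57°, forward 6.1 m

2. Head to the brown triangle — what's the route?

turn right 36°, forward 6.9 m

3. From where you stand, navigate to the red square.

turn left 114°, forward 1.6 m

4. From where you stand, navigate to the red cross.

blocked — turn left 23°, forward 8.7 m, then turn right 64°, forward 7.0 m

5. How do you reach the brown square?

blocked — turn right 16°, forward 7.0 m, then turn left 24°, forward 5.5 m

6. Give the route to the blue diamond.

turn right 99°, forward 8.2 m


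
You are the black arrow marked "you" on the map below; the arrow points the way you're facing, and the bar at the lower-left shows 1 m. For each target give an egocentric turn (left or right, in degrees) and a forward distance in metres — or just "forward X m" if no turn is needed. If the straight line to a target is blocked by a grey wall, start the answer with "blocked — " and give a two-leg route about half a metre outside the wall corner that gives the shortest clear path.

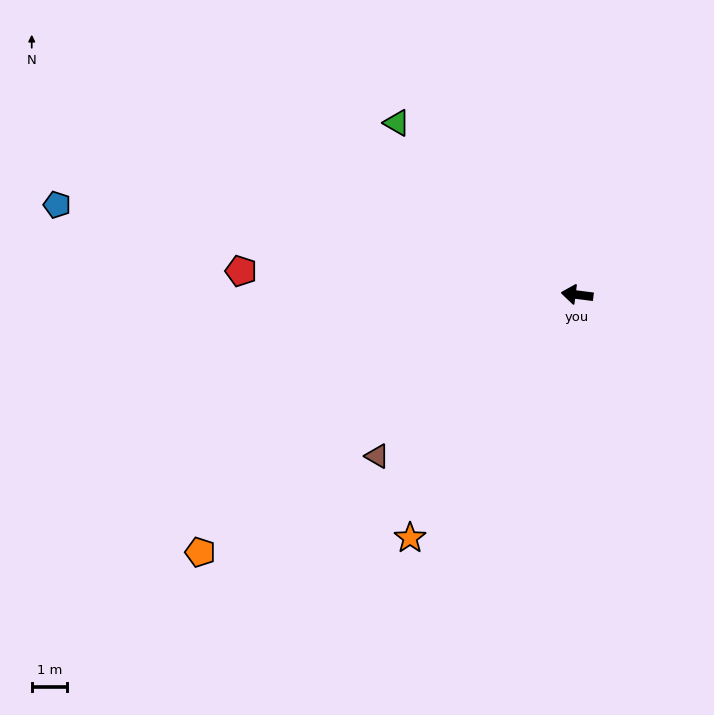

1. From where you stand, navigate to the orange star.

turn left 63°, forward 8.3 m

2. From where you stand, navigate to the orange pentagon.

turn left 42°, forward 12.9 m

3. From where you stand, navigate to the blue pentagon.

turn right 3°, forward 14.9 m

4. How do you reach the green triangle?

turn right 36°, forward 7.0 m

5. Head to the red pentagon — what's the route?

turn left 3°, forward 9.5 m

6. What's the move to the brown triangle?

turn left 46°, forward 7.2 m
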